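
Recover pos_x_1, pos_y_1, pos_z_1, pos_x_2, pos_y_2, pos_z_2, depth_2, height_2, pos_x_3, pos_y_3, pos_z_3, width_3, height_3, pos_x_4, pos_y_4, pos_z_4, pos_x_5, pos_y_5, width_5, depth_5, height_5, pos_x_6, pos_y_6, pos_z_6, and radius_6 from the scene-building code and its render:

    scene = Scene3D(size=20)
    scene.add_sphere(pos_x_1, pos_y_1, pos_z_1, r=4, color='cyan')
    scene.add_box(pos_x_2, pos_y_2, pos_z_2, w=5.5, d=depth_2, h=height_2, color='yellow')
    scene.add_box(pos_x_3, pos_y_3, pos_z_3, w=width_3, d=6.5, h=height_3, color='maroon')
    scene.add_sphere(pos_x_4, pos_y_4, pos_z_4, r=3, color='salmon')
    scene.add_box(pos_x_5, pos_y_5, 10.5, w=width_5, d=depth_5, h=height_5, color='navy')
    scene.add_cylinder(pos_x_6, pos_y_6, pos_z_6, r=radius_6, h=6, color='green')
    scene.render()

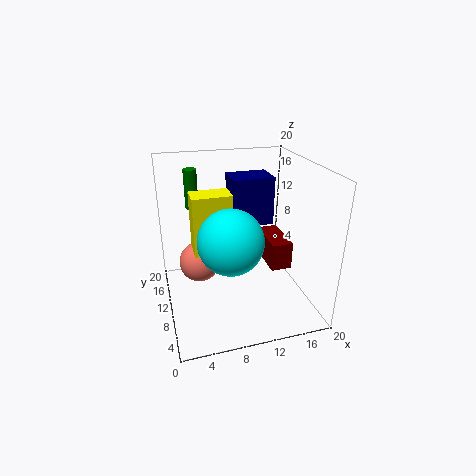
pos_x_1 = 7.5; pos_y_1 = 4.5; pos_z_1 = 12.5; pos_x_2 = 4; pos_y_2 = 10.5; pos_z_2 = 7.5; depth_2 = 3.5; height_2 = 8.5; pos_x_3 = 14.5; pos_y_3 = 8; pos_z_3 = 5; width_3 = 3; height_3 = 4; pos_x_4 = 5; pos_y_4 = 13.5; pos_z_4 = 5; pos_x_5 = 10; pos_y_5 = 12; width_5 = 6; depth_5 = 4.5; height_5 = 7; pos_x_6 = 5; pos_y_6 = 18; pos_z_6 = 12; radius_6 = 1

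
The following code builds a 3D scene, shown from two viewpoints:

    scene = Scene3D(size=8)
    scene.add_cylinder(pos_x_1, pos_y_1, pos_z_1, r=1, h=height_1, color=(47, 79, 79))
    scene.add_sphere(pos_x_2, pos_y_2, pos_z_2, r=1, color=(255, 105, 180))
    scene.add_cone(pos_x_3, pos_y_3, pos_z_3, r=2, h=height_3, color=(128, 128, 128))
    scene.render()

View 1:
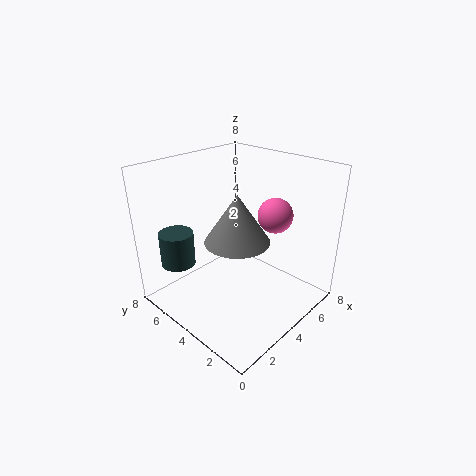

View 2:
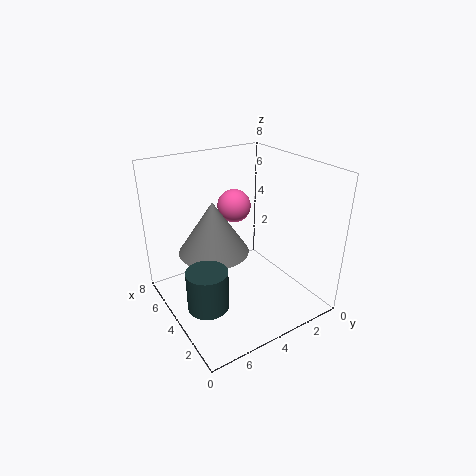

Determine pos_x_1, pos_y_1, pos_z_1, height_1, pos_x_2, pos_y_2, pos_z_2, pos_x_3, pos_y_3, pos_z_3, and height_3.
pos_x_1 = 2, pos_y_1 = 7, pos_z_1 = 2, height_1 = 2, pos_x_2 = 6, pos_y_2 = 3, pos_z_2 = 5, pos_x_3 = 5, pos_y_3 = 5, pos_z_3 = 3, height_3 = 3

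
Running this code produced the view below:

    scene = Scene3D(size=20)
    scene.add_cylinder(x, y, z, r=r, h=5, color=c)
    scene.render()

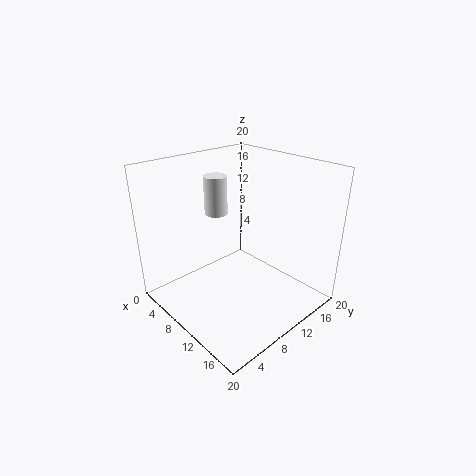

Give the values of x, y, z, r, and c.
x = 8.5
y = 7.5
z = 14
r = 1.5
c = 'white'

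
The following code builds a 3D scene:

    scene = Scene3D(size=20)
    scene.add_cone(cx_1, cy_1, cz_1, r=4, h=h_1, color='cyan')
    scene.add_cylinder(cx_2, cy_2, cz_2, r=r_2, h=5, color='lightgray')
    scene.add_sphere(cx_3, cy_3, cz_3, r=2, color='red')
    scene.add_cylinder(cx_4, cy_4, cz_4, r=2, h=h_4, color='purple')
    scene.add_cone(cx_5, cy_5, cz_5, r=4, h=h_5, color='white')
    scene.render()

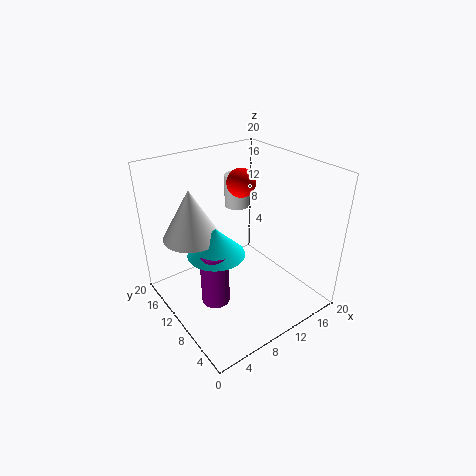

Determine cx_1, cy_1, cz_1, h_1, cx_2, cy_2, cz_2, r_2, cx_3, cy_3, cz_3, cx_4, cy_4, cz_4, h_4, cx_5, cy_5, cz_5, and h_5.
cx_1 = 7
cy_1 = 11
cz_1 = 8
h_1 = 4
cx_2 = 15
cy_2 = 17
cz_2 = 11
r_2 = 2
cx_3 = 12
cy_3 = 12
cz_3 = 17
cx_4 = 6
cy_4 = 10
cz_4 = 1
h_4 = 8
cx_5 = 5
cy_5 = 14
cz_5 = 10
h_5 = 7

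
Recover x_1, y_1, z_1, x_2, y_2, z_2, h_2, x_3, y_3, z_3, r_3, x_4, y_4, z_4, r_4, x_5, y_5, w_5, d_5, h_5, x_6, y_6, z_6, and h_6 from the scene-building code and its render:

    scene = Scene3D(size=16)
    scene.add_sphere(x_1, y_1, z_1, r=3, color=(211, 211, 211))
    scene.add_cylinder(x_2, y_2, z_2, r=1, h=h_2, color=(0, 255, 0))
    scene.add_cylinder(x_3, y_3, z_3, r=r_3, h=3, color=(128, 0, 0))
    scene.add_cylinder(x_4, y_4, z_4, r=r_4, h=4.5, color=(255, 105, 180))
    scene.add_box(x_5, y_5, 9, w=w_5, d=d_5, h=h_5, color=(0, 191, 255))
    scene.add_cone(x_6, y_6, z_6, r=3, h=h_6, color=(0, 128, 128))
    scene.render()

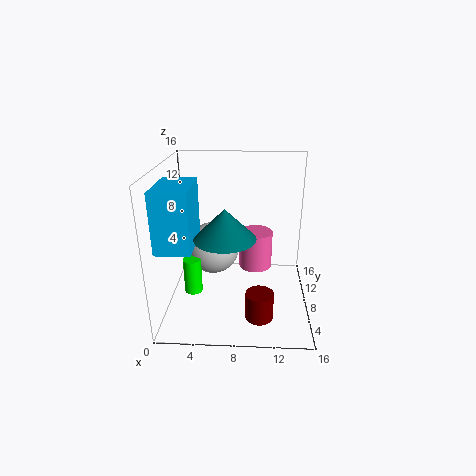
x_1 = 5; y_1 = 9.5; z_1 = 6; x_2 = 3; y_2 = 6.5; z_2 = 2; h_2 = 4; x_3 = 10.5; y_3 = 4; z_3 = 0.5; r_3 = 1.5; x_4 = 10; y_4 = 11; z_4 = 3; r_4 = 2; x_5 = 0.5; y_5 = 1.5; w_5 = 3.5; d_5 = 5.5; h_5 = 6; x_6 = 7; y_6 = 3.5; z_6 = 10; h_6 = 3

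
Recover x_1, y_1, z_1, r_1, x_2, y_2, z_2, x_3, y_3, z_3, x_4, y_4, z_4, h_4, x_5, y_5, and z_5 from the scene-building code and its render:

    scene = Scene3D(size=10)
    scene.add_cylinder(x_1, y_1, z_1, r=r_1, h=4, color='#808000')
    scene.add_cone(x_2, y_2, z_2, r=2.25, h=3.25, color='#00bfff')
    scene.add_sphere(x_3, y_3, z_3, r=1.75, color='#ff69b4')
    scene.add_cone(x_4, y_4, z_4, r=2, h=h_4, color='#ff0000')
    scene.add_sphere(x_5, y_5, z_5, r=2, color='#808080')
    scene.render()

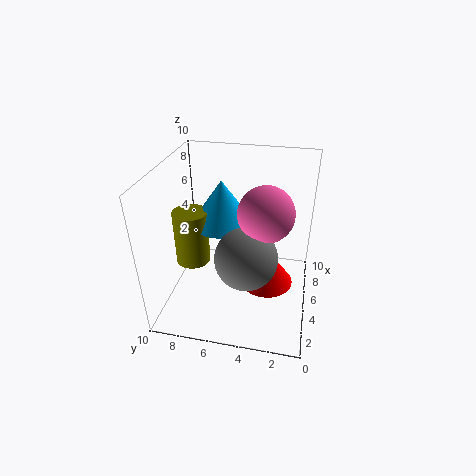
x_1 = 5.25
y_1 = 8.5
z_1 = 2.5
r_1 = 1.25
x_2 = 6.5
y_2 = 6.5
z_2 = 5.25
x_3 = 3.75
y_3 = 3
z_3 = 7.75
x_4 = 6
y_4 = 3
z_4 = 0.75
h_4 = 2.75
x_5 = 2.75
y_5 = 4
z_5 = 5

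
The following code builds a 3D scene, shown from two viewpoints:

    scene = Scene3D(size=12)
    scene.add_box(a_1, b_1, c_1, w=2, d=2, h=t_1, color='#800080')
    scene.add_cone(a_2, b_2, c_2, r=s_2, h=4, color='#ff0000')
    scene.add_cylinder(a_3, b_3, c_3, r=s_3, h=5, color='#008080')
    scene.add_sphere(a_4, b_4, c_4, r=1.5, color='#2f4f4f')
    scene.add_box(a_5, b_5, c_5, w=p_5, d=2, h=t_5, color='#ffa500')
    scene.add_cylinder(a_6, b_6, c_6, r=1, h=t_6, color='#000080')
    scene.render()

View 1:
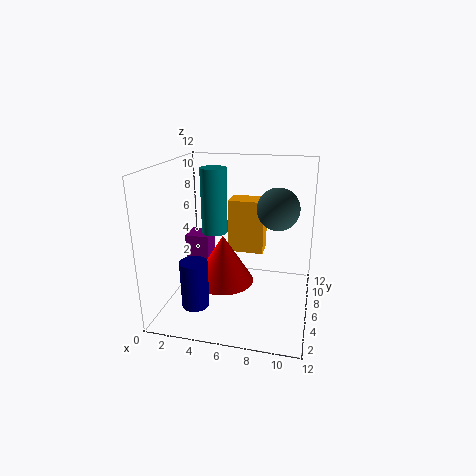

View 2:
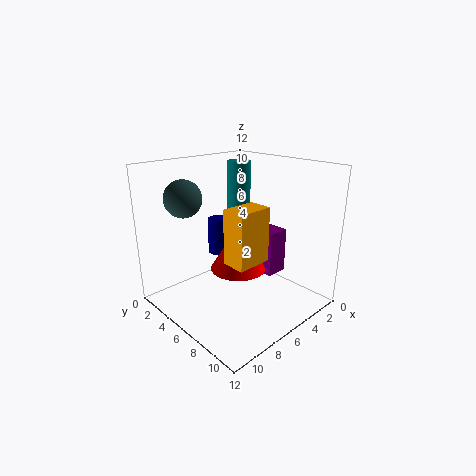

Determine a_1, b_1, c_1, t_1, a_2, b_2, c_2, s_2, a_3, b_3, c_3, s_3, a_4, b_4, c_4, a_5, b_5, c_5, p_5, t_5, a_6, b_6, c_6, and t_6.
a_1 = 1.5
b_1 = 5.5
c_1 = 2
t_1 = 4
a_2 = 5
b_2 = 5
c_2 = 2.5
s_2 = 2.5
a_3 = 4.5
b_3 = 4.5
c_3 = 7
s_3 = 1
a_4 = 9.5
b_4 = 3.5
c_4 = 9.5
a_5 = 5
b_5 = 6.5
c_5 = 4.5
p_5 = 3
t_5 = 4.5
a_6 = 4
b_6 = 1
c_6 = 2.5
t_6 = 3.5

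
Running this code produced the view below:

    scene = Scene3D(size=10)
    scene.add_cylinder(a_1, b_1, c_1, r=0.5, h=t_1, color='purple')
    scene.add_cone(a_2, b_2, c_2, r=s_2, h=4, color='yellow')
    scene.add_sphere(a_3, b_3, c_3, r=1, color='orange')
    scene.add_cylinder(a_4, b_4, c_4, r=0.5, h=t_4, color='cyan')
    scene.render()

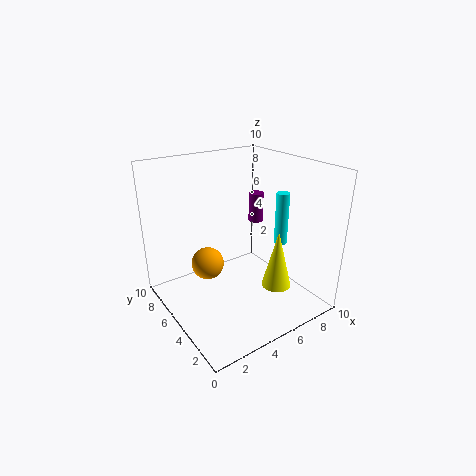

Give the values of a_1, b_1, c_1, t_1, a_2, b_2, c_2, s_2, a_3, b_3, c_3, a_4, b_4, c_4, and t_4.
a_1 = 6.5
b_1 = 5
c_1 = 6
t_1 = 2
a_2 = 6.5
b_2 = 2.5
c_2 = 2
s_2 = 1
a_3 = 2
b_3 = 4
c_3 = 4.5
a_4 = 9
b_4 = 5
c_4 = 3.5
t_4 = 4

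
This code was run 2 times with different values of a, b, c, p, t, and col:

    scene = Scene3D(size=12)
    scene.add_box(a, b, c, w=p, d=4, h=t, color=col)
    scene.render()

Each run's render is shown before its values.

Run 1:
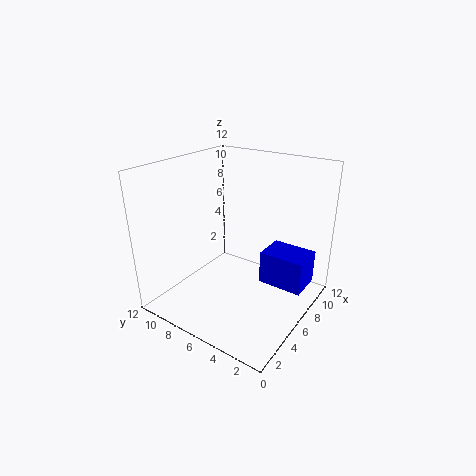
a = 8; b = 1; c = 1; p = 3; t = 3; col = 'blue'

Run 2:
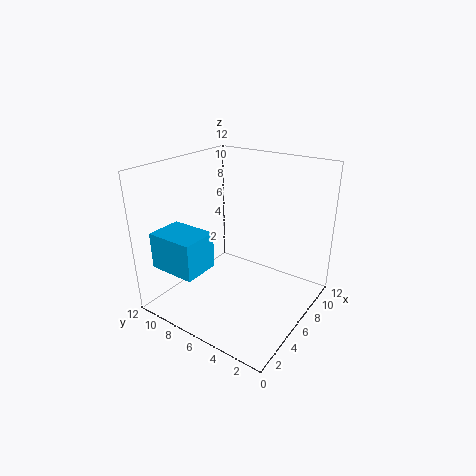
a = 1; b = 7; c = 4; p = 3; t = 3; col = 'deepskyblue'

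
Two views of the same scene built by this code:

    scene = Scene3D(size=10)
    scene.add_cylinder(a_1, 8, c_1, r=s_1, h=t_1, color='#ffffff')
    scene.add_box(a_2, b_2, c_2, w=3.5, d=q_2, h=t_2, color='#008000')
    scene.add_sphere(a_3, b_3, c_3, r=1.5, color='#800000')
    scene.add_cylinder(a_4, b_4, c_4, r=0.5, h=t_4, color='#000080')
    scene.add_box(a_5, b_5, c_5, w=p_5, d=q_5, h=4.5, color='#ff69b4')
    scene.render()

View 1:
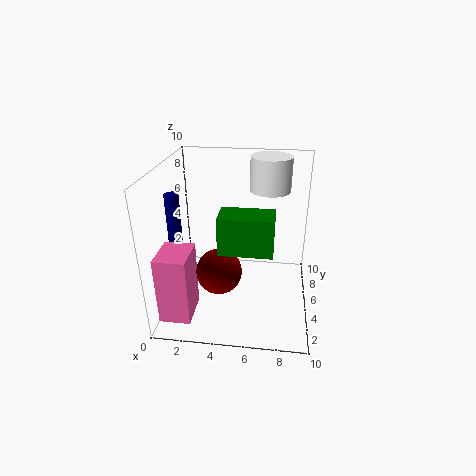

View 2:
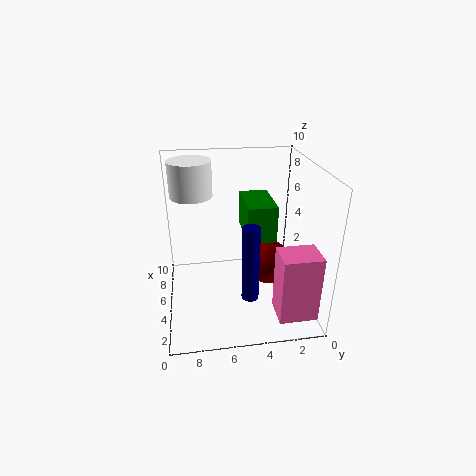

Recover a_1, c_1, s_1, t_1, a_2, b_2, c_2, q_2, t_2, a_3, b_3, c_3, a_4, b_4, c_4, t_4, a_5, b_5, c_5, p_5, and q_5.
a_1 = 7
c_1 = 7.5
s_1 = 1.5
t_1 = 2.5
a_2 = 4
b_2 = 2.5
c_2 = 5
q_2 = 2
t_2 = 2.5
a_3 = 4
b_3 = 3
c_3 = 3.5
a_4 = 0.5
b_4 = 5
c_4 = 3.5
t_4 = 4.5
a_5 = 0.5
b_5 = 0.5
c_5 = 1
p_5 = 2
q_5 = 2.5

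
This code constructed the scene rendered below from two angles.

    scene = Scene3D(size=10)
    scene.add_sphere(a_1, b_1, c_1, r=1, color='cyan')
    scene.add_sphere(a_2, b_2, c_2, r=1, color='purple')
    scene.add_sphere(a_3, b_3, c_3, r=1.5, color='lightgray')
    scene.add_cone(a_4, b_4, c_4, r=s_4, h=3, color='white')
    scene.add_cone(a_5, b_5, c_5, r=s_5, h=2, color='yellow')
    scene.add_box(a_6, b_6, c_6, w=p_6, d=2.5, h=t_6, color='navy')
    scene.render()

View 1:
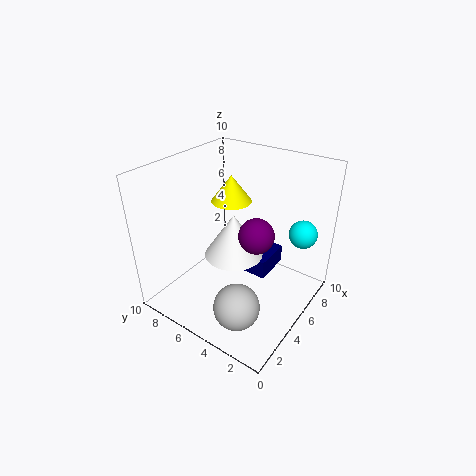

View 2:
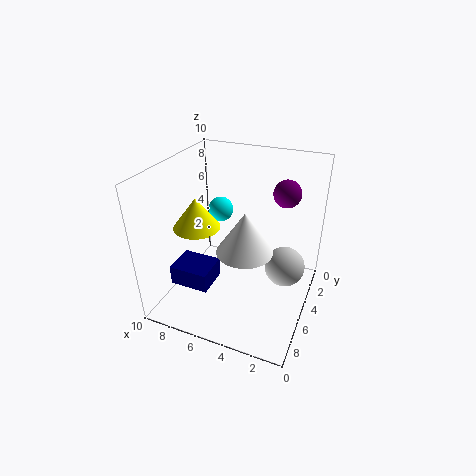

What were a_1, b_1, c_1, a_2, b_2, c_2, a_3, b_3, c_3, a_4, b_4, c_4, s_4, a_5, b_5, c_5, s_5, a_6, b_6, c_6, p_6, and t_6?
a_1 = 8, b_1 = 1.5, c_1 = 5, a_2 = 2.5, b_2 = 2, c_2 = 7.5, a_3 = 2, b_3 = 3, c_3 = 2, a_4 = 4.5, b_4 = 5, c_4 = 4, s_4 = 2, a_5 = 7, b_5 = 7, c_5 = 6.5, s_5 = 1.5, a_6 = 7, b_6 = 4, c_6 = 0.5, p_6 = 3, t_6 = 1.5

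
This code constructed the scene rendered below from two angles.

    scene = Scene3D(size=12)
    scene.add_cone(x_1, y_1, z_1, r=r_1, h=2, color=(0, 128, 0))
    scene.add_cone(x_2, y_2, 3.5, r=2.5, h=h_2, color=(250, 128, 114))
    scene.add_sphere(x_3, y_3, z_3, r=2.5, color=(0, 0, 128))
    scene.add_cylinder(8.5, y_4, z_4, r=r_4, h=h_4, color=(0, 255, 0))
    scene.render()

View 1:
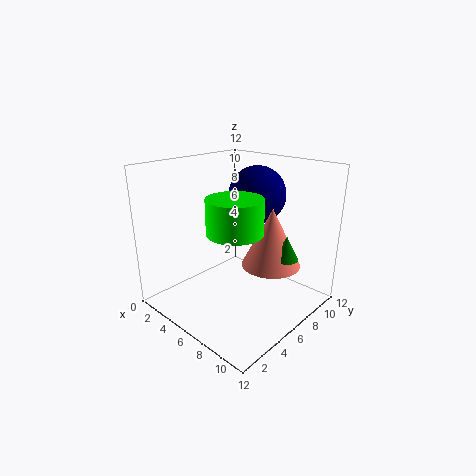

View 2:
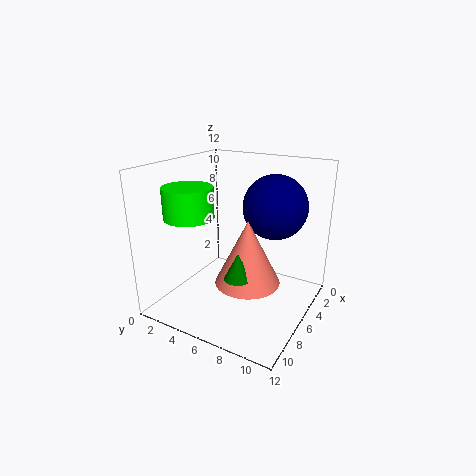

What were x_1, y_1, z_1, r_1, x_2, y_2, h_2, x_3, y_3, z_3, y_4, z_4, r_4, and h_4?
x_1 = 9.5; y_1 = 8; z_1 = 4.5; r_1 = 1; x_2 = 8; y_2 = 8; h_2 = 5; x_3 = 5.5; y_3 = 9; z_3 = 9; y_4 = 3; z_4 = 8; r_4 = 2; h_4 = 2.5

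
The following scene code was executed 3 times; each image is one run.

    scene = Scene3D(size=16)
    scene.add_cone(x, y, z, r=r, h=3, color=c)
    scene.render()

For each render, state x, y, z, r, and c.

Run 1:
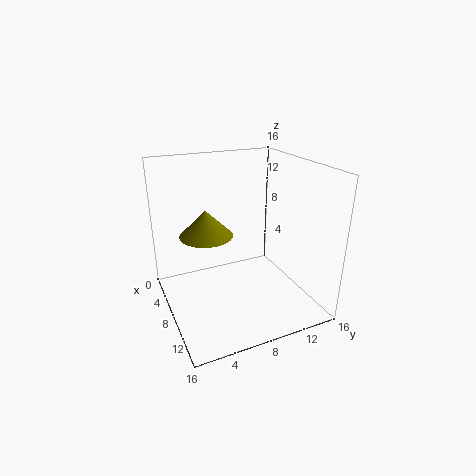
x = 6, y = 5, z = 8, r = 3, c = 'olive'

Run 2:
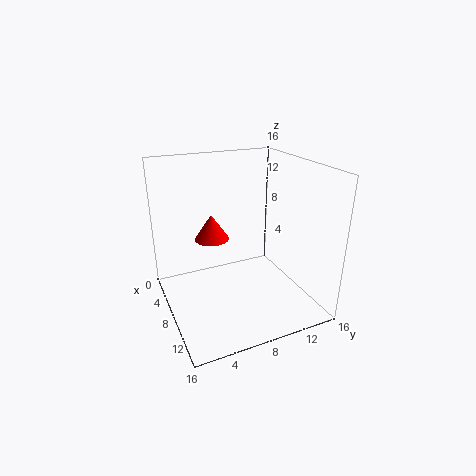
x = 5, y = 6, z = 7, r = 2, c = 'red'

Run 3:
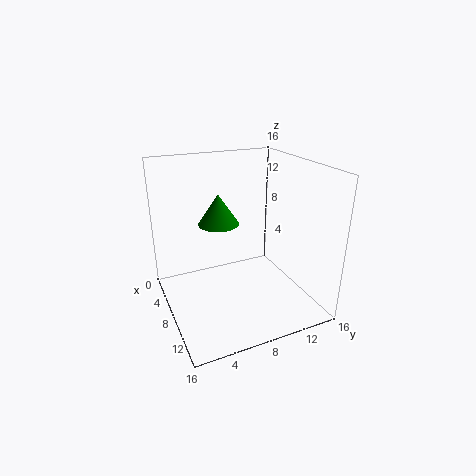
x = 10, y = 5, z = 11, r = 2, c = 'green'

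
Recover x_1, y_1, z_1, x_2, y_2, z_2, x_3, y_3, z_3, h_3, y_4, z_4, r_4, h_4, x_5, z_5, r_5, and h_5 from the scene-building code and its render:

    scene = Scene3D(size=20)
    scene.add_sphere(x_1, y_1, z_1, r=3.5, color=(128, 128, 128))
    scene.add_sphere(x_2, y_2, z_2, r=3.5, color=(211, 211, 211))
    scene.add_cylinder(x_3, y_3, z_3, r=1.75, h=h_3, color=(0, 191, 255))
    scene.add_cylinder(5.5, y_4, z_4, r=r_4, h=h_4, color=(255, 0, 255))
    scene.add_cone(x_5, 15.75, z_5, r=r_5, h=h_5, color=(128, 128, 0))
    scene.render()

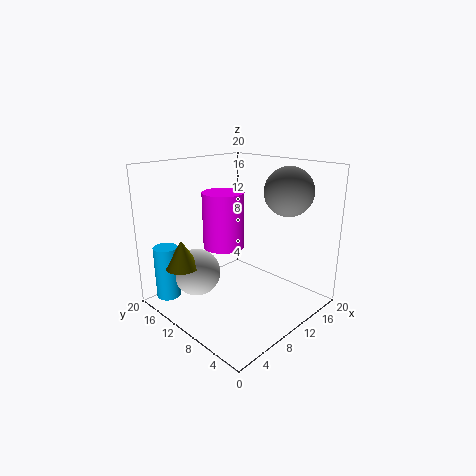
x_1 = 16.5, y_1 = 6.5, z_1 = 16, x_2 = 7, y_2 = 15.75, z_2 = 3.75, x_3 = 3.25, y_3 = 18, z_3 = 0.5, h_3 = 7.75, y_4 = 8, z_4 = 10.75, r_4 = 2.5, h_4 = 6.75, x_5 = 4.5, z_5 = 5.5, r_5 = 2.5, h_5 = 4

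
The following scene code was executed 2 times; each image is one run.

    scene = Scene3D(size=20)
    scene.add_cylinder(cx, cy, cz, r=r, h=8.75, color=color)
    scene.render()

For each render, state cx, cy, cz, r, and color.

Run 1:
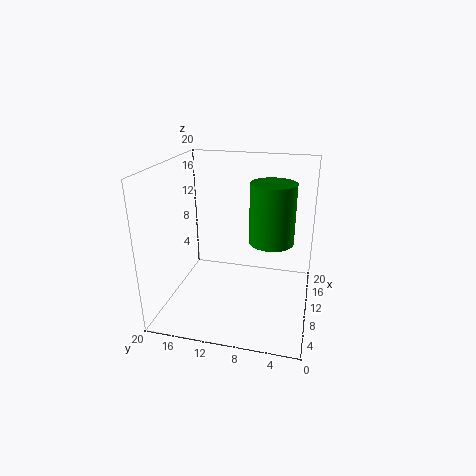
cx = 13, cy = 5.75, cz = 8.5, r = 3.25, color = 'green'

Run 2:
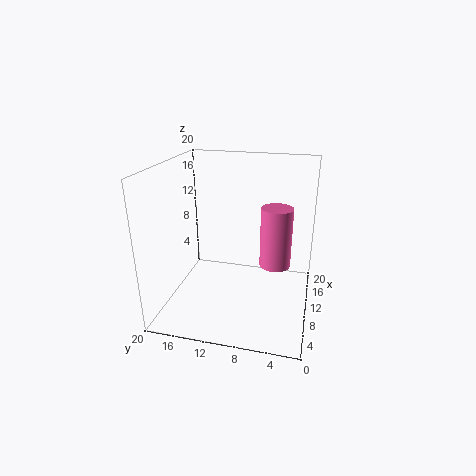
cx = 12.25, cy = 5, cz = 5.25, r = 2.25, color = 'hotpink'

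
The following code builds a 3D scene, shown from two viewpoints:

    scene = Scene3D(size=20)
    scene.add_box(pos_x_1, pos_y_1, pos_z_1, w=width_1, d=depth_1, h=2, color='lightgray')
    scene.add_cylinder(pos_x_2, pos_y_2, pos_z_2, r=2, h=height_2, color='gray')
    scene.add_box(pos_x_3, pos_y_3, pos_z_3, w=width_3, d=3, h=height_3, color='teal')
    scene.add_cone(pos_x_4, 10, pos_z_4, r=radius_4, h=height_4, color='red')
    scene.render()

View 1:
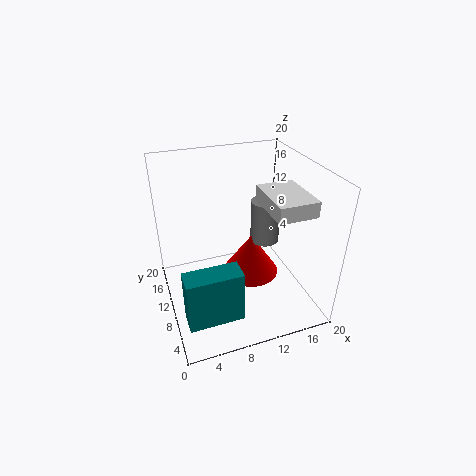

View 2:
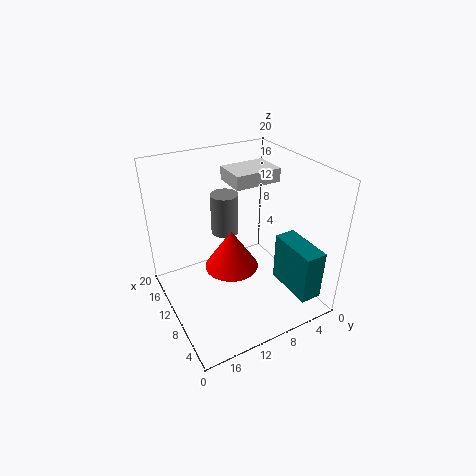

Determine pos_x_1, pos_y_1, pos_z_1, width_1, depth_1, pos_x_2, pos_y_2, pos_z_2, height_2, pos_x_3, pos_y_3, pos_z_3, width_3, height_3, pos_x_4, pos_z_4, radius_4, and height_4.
pos_x_1 = 12; pos_y_1 = 2; pos_z_1 = 16; width_1 = 5; depth_1 = 7; pos_x_2 = 14; pos_y_2 = 10; pos_z_2 = 9; height_2 = 6; pos_x_3 = 1; pos_y_3 = 2; pos_z_3 = 3; width_3 = 7; height_3 = 7; pos_x_4 = 12; pos_z_4 = 4; radius_4 = 4; height_4 = 6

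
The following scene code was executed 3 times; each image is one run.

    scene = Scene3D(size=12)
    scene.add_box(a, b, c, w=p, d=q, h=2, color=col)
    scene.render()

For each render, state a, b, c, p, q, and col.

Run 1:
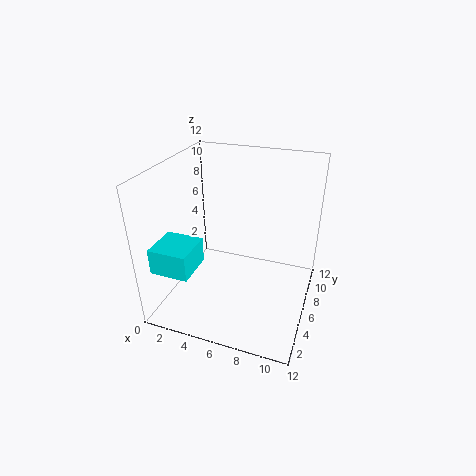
a = 1
b = 0.5
c = 5
p = 3
q = 3
col = 'cyan'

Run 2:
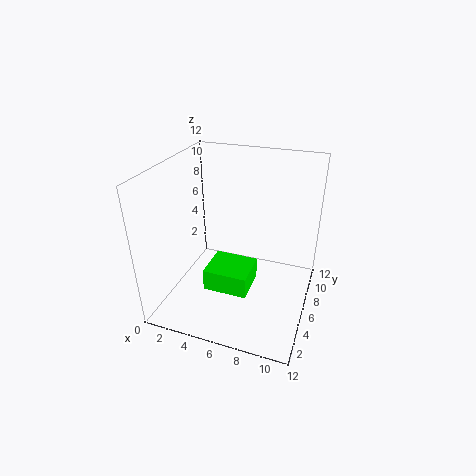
a = 3
b = 5
c = 0.5
p = 4
q = 3.5
col = 'lime'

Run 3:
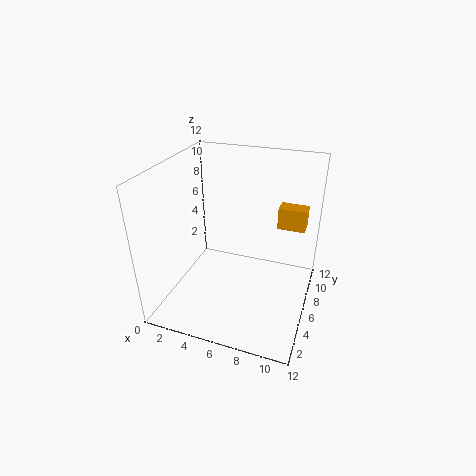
a = 8.5
b = 9.5
c = 5.5
p = 2.5
q = 1.5
col = 'orange'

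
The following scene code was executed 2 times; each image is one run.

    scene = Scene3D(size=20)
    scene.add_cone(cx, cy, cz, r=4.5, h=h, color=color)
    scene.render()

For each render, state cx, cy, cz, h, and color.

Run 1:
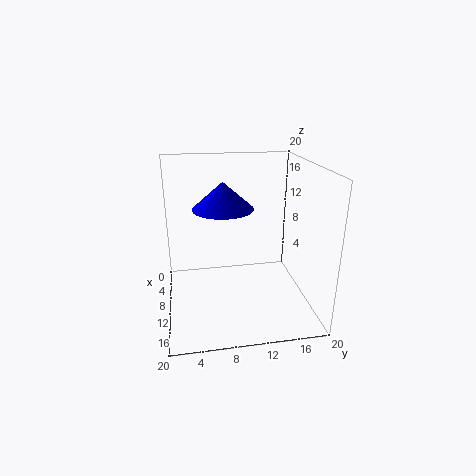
cx = 6, cy = 8.5, cz = 13, h = 4, color = 'blue'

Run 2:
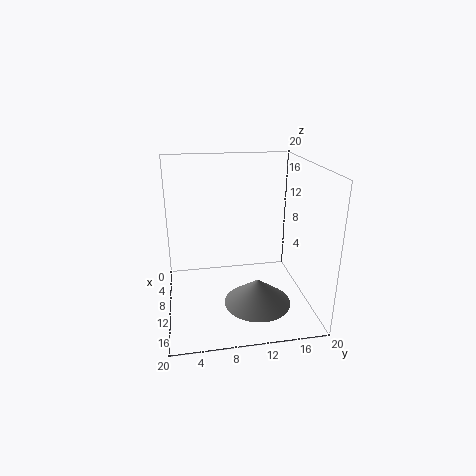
cx = 14, cy = 12, cz = 2, h = 3.5, color = 'gray'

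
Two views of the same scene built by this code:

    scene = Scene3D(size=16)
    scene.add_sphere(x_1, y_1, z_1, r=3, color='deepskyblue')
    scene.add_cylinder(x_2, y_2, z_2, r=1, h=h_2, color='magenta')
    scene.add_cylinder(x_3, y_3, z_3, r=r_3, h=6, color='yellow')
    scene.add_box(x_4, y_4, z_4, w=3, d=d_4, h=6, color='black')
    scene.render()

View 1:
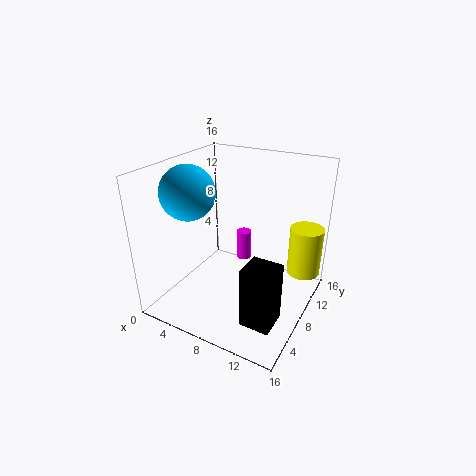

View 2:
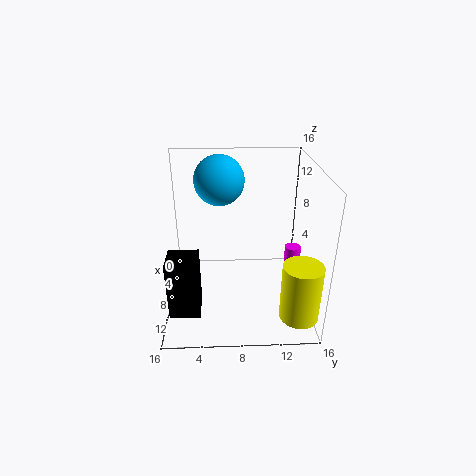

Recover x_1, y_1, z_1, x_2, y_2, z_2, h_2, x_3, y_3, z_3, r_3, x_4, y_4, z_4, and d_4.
x_1 = 3; y_1 = 6; z_1 = 13; x_2 = 5; y_2 = 15; z_2 = 1; h_2 = 4; x_3 = 14; y_3 = 14; z_3 = 2; r_3 = 2; x_4 = 12; y_4 = 1; z_4 = 3; d_4 = 3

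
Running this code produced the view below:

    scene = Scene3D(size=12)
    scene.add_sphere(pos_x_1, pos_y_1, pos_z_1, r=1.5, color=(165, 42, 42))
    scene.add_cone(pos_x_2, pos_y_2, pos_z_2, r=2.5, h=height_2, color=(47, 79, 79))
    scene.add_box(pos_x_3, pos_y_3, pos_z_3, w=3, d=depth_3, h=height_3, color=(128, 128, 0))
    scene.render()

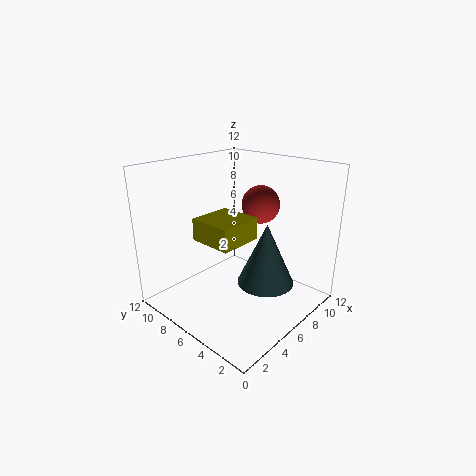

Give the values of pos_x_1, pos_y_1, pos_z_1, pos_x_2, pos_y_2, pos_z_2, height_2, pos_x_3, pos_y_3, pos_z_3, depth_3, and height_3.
pos_x_1 = 7
pos_y_1 = 4.5
pos_z_1 = 9
pos_x_2 = 8
pos_y_2 = 4.5
pos_z_2 = 1.5
height_2 = 5.5
pos_x_3 = 0.5
pos_y_3 = 2
pos_z_3 = 8
depth_3 = 3
height_3 = 1.5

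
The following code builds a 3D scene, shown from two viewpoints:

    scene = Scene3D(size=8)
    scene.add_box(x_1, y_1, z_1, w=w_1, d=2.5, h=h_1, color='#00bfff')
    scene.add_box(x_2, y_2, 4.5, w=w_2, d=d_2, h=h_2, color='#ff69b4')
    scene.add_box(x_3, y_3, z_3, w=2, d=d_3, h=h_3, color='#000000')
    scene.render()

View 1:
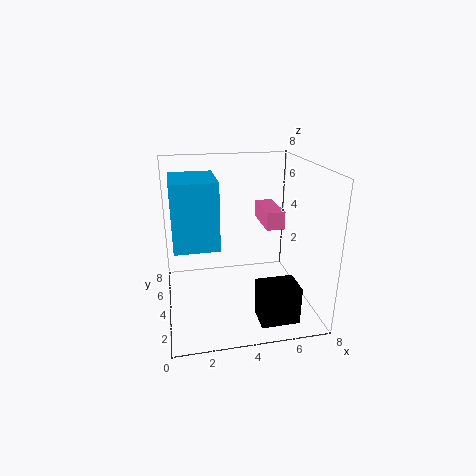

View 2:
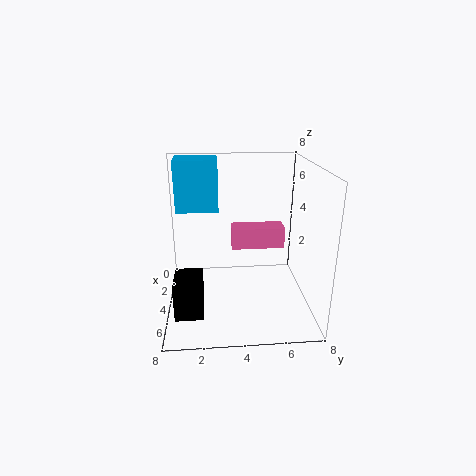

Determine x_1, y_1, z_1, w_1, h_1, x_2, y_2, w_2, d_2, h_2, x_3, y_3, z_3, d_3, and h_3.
x_1 = 0.5; y_1 = 0.5; z_1 = 5; w_1 = 2; h_1 = 3; x_2 = 5.5; y_2 = 3.5; w_2 = 1; d_2 = 2.5; h_2 = 1; x_3 = 4.5; y_3 = 0.5; z_3 = 0.5; d_3 = 1.5; h_3 = 2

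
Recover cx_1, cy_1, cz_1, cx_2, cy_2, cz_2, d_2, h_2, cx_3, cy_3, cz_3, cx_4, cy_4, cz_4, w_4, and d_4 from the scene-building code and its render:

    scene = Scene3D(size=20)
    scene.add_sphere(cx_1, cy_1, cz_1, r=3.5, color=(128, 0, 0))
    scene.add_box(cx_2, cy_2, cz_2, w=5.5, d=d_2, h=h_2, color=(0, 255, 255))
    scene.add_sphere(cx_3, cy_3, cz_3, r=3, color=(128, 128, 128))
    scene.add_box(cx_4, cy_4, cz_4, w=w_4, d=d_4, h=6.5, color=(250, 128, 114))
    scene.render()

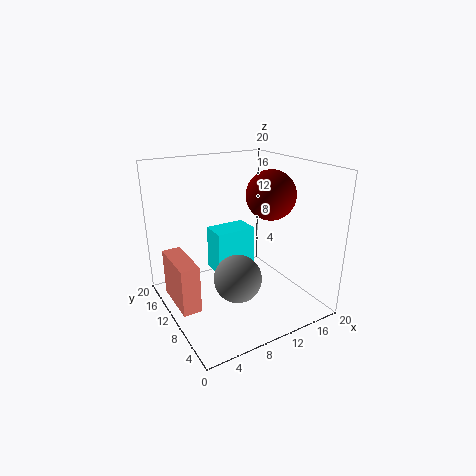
cx_1 = 15
cy_1 = 9.5
cz_1 = 15.5
cx_2 = 6.5
cy_2 = 9
cz_2 = 5.5
d_2 = 3.5
h_2 = 6
cx_3 = 7
cy_3 = 5
cz_3 = 7
cx_4 = 0.5
cy_4 = 7.5
cz_4 = 2
w_4 = 2.5
d_4 = 7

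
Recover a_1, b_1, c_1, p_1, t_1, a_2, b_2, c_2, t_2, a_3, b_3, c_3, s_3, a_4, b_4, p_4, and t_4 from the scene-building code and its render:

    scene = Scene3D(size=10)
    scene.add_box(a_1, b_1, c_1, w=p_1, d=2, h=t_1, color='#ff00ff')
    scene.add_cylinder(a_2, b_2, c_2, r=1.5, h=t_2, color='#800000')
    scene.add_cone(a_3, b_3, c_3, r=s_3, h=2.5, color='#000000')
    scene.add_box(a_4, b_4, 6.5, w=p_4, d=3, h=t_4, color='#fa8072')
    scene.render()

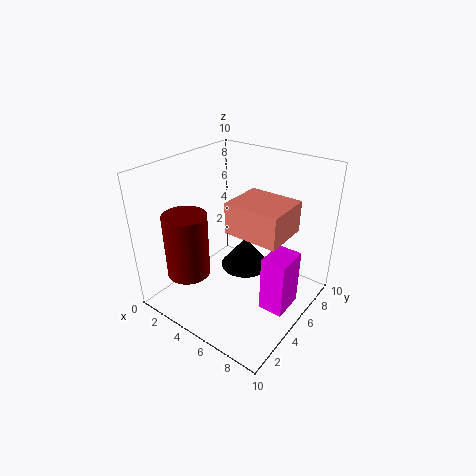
a_1 = 8.5, b_1 = 2.5, c_1 = 2.5, p_1 = 1.5, t_1 = 3.5, a_2 = 2.5, b_2 = 2.5, c_2 = 2.5, t_2 = 4.5, a_3 = 3.5, b_3 = 8, c_3 = 0.5, s_3 = 2, a_4 = 5.5, b_4 = 3, p_4 = 3.5, t_4 = 2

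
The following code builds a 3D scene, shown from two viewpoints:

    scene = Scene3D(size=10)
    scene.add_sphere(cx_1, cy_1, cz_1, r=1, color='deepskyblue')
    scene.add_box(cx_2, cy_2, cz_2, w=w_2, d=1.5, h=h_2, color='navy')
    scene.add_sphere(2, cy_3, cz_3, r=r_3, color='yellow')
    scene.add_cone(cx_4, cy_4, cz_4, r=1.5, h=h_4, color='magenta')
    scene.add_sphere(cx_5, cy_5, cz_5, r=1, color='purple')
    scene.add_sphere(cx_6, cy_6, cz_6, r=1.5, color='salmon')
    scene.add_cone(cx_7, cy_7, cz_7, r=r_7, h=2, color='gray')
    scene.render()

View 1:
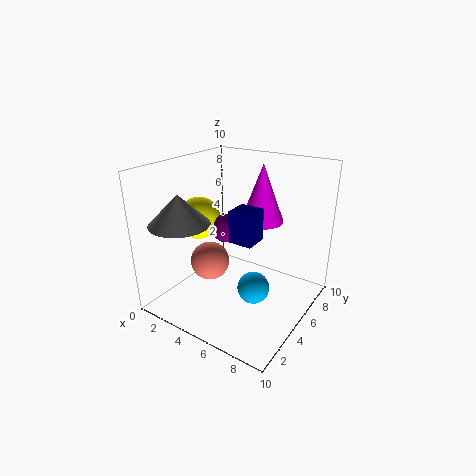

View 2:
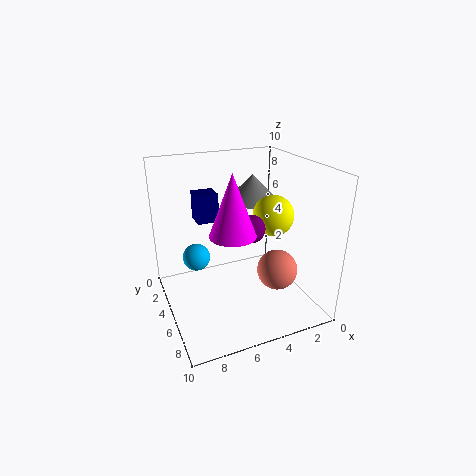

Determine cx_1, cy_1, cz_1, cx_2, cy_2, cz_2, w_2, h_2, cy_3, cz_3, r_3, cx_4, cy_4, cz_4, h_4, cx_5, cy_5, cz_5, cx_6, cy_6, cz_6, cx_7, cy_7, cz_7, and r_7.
cx_1 = 7.5, cy_1 = 3, cz_1 = 3, cx_2 = 6, cy_2 = 2.5, cz_2 = 6, w_2 = 1.5, h_2 = 2, cy_3 = 4.5, cz_3 = 6, r_3 = 1.5, cx_4 = 6, cy_4 = 6.5, cz_4 = 6, h_4 = 4, cx_5 = 4, cy_5 = 5, cz_5 = 5.5, cx_6 = 2, cy_6 = 5.5, cz_6 = 2, cx_7 = 2.5, cy_7 = 2, cz_7 = 6.5, r_7 = 2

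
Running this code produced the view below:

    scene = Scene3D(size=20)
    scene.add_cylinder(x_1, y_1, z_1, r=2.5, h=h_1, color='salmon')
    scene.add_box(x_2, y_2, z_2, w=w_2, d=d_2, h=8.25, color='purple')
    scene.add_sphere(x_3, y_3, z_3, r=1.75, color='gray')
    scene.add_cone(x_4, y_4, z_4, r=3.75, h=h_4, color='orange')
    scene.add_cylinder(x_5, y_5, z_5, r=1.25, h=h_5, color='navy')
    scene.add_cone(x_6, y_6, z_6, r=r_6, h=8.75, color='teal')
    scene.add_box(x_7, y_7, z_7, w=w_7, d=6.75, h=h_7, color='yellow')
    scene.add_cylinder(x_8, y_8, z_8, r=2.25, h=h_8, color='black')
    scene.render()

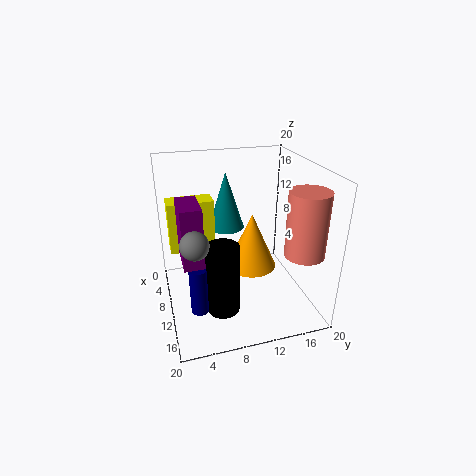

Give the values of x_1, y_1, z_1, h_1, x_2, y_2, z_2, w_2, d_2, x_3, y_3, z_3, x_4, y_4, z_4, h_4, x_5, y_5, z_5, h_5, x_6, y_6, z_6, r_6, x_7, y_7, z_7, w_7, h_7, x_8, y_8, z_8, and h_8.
x_1 = 17
y_1 = 16.5
z_1 = 10.25
h_1 = 8.25
x_2 = 7.75
y_2 = 2
z_2 = 7.75
w_2 = 5.25
d_2 = 2.75
x_3 = 15
y_3 = 3.25
z_3 = 12.5
x_4 = 7.25
y_4 = 13
z_4 = 3.5
h_4 = 8.5
x_5 = 12.75
y_5 = 3.75
z_5 = 1
h_5 = 6.75
x_6 = 3.5
y_6 = 10
z_6 = 8.75
r_6 = 2.75
x_7 = 2.25
y_7 = 1
z_7 = 6.25
w_7 = 3.25
h_7 = 7.75
x_8 = 13
y_8 = 7
z_8 = 0.75
h_8 = 10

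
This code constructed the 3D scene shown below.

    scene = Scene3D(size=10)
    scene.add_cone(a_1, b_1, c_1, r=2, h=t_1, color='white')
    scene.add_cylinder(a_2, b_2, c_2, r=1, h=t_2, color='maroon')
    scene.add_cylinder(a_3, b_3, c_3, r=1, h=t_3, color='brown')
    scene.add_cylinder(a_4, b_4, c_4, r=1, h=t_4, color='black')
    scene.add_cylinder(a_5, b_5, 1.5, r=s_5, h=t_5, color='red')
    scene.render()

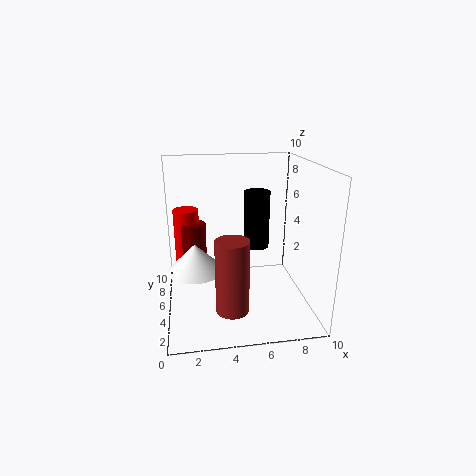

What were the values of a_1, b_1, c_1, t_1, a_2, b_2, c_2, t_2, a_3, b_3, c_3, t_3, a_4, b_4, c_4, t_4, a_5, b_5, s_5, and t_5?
a_1 = 2; b_1 = 5.5; c_1 = 2.5; t_1 = 2; a_2 = 2; b_2 = 8.5; c_2 = 2; t_2 = 3; a_3 = 4; b_3 = 1; c_3 = 2; t_3 = 4.5; a_4 = 7; b_4 = 8; c_4 = 3; t_4 = 4.5; a_5 = 1.5; b_5 = 9; s_5 = 1; t_5 = 4.5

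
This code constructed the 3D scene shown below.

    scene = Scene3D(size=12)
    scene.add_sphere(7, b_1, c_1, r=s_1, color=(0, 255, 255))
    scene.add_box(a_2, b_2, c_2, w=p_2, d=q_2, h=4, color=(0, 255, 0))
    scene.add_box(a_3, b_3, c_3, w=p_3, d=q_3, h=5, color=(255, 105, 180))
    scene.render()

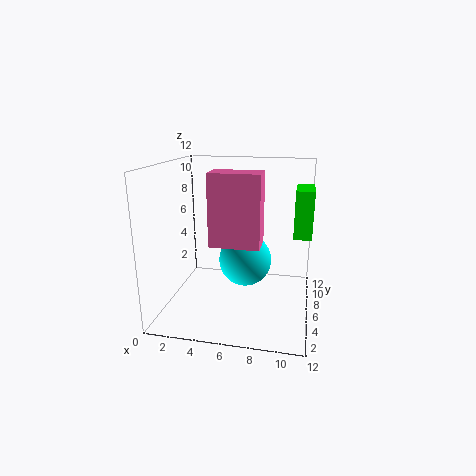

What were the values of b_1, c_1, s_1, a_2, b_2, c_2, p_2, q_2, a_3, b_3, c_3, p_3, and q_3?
b_1 = 4; c_1 = 5; s_1 = 2; a_2 = 10.5; b_2 = 6.5; c_2 = 6; p_2 = 1.5; q_2 = 3.5; a_3 = 5; b_3 = 1; c_3 = 7; p_3 = 3.5; q_3 = 2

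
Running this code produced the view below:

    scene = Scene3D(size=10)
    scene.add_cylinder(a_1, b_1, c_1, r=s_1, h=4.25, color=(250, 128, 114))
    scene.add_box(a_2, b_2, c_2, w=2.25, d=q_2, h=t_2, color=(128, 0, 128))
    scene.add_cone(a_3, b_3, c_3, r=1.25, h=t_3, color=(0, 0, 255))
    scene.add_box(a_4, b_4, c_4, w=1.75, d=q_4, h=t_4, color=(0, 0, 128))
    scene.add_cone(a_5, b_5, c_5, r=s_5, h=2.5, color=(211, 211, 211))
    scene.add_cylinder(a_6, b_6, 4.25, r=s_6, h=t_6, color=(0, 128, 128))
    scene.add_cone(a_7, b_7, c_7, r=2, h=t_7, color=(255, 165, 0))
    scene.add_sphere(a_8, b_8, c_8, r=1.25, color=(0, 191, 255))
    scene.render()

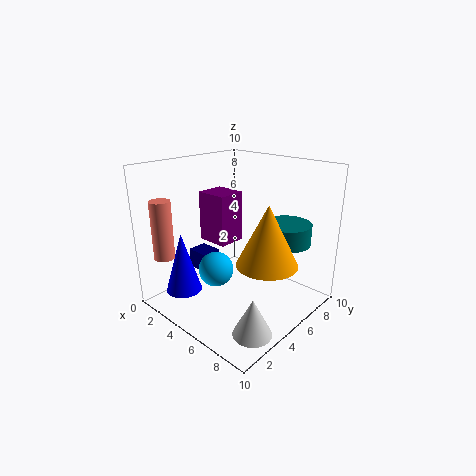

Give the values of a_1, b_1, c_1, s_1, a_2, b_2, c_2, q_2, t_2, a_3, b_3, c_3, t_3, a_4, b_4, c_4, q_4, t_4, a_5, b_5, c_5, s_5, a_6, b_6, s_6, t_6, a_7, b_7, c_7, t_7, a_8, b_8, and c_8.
a_1 = 0.75; b_1 = 1.75; c_1 = 3.25; s_1 = 0.75; a_2 = 2.25; b_2 = 4; c_2 = 4.5; q_2 = 2; t_2 = 3.5; a_3 = 2.5; b_3 = 2; c_3 = 1.25; t_3 = 4.25; a_4 = 0.5; b_4 = 4.25; c_4 = 1.5; q_4 = 1.5; t_4 = 1.5; a_5 = 8.5; b_5 = 2.5; c_5 = 0.25; s_5 = 1.25; a_6 = 7; b_6 = 8; s_6 = 1.75; t_6 = 1.5; a_7 = 7.75; b_7 = 4.75; c_7 = 4; t_7 = 4; a_8 = 3.75; b_8 = 4; c_8 = 2.5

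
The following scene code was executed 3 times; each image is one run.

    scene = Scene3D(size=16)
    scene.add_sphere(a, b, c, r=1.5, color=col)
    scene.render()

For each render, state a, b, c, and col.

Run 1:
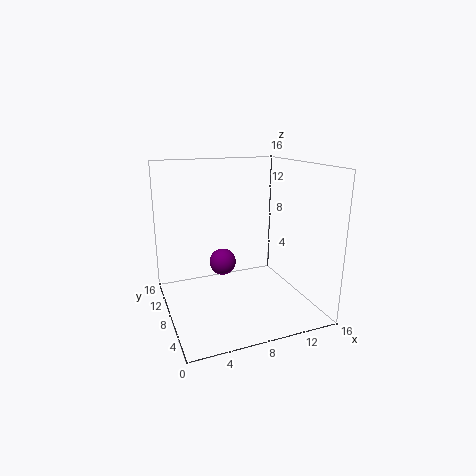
a = 6.5; b = 9; c = 5; col = 'purple'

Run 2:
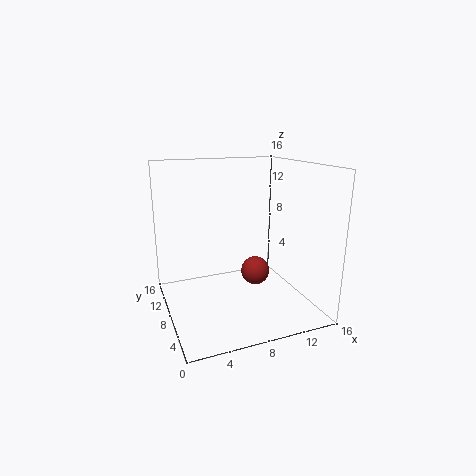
a = 9; b = 5.5; c = 5; col = 'brown'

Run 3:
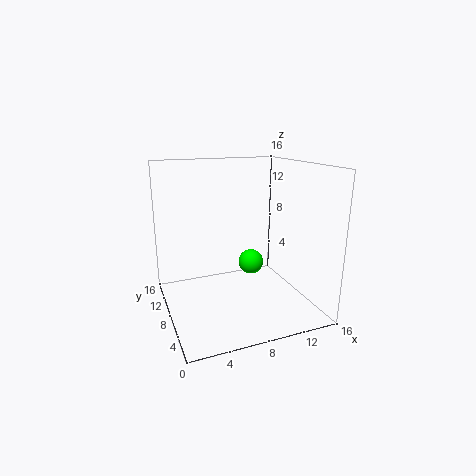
a = 10.5; b = 10; c = 4; col = 'lime'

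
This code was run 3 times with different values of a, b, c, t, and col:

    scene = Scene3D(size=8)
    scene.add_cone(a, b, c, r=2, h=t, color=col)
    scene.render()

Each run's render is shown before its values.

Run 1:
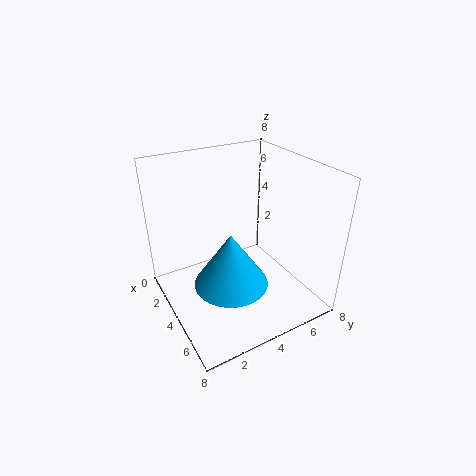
a = 5; b = 3; c = 2; t = 3; col = 'deepskyblue'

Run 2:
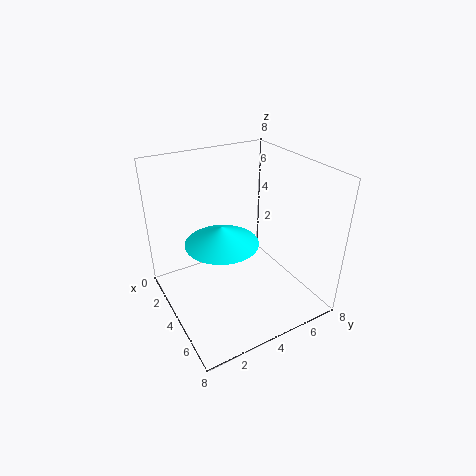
a = 4; b = 3; c = 4; t = 1; col = 'cyan'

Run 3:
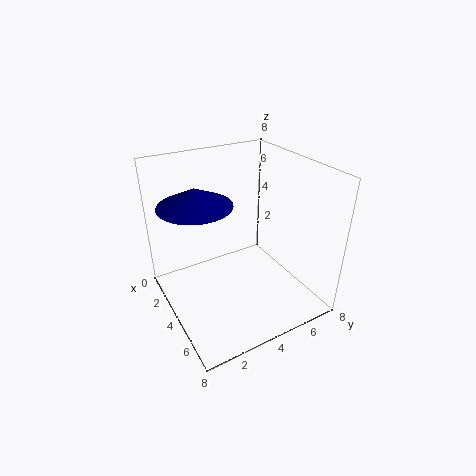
a = 3; b = 2; c = 6; t = 1; col = 'navy'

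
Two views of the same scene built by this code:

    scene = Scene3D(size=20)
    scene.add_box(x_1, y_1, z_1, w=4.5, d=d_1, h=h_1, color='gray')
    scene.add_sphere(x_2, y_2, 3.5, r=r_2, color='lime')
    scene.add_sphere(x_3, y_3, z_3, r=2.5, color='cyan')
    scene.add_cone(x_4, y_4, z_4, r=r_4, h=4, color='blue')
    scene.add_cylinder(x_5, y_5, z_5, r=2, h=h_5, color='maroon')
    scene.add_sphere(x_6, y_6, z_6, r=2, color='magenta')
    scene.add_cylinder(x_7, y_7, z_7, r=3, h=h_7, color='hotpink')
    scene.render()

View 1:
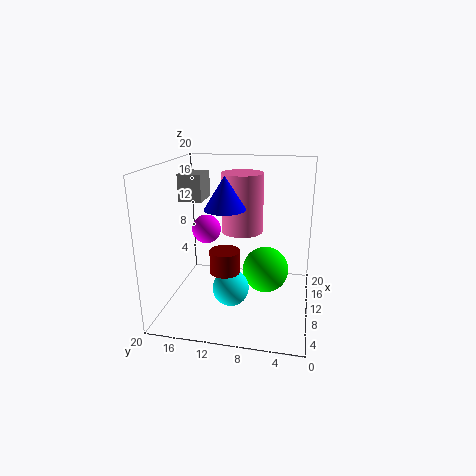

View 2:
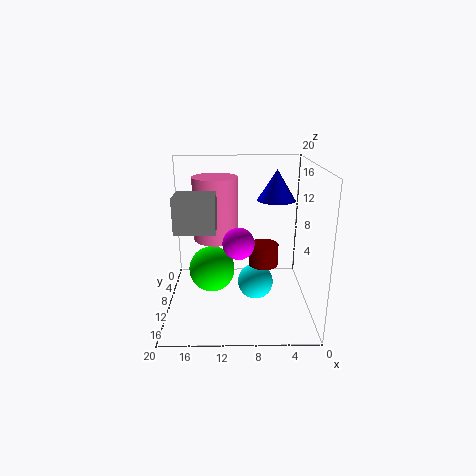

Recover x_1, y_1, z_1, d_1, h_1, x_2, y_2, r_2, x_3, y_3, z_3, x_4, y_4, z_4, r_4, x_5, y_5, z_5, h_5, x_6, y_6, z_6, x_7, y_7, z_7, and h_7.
x_1 = 12.5, y_1 = 16, z_1 = 14, d_1 = 3.5, h_1 = 4, x_2 = 14, y_2 = 6.5, r_2 = 3.5, x_3 = 7.5, y_3 = 10.5, z_3 = 3.5, x_4 = 5, y_4 = 10.5, z_4 = 15.5, r_4 = 2.5, x_5 = 6.5, y_5 = 11, z_5 = 6.5, h_5 = 3, x_6 = 10, y_6 = 14.5, z_6 = 11, x_7 = 13, y_7 = 10, z_7 = 10, h_7 = 8.5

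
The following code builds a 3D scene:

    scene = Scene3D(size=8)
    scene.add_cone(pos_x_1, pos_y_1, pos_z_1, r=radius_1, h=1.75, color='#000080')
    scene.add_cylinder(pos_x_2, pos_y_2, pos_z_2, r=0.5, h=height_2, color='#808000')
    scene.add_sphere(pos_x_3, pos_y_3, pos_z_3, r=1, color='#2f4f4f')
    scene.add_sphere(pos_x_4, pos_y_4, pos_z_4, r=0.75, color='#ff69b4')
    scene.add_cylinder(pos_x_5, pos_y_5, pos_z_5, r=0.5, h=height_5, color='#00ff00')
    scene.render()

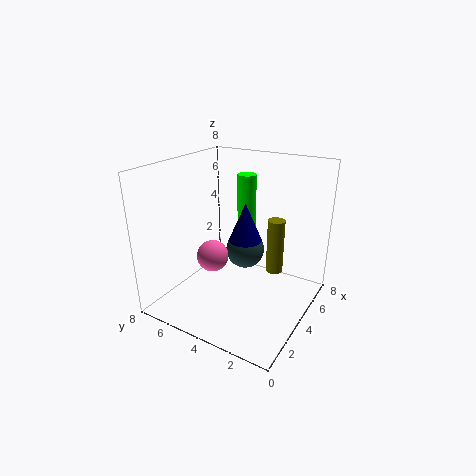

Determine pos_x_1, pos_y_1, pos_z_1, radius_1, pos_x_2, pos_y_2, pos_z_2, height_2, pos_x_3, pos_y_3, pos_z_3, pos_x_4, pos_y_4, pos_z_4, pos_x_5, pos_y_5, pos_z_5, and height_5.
pos_x_1 = 1.75; pos_y_1 = 2.25; pos_z_1 = 5.25; radius_1 = 0.75; pos_x_2 = 5.75; pos_y_2 = 2.5; pos_z_2 = 1.5; height_2 = 3.25; pos_x_3 = 3.5; pos_y_3 = 3.25; pos_z_3 = 3.75; pos_x_4 = 1.25; pos_y_4 = 3.75; pos_z_4 = 4.25; pos_x_5 = 4.5; pos_y_5 = 3.75; pos_z_5 = 3.75; height_5 = 3.75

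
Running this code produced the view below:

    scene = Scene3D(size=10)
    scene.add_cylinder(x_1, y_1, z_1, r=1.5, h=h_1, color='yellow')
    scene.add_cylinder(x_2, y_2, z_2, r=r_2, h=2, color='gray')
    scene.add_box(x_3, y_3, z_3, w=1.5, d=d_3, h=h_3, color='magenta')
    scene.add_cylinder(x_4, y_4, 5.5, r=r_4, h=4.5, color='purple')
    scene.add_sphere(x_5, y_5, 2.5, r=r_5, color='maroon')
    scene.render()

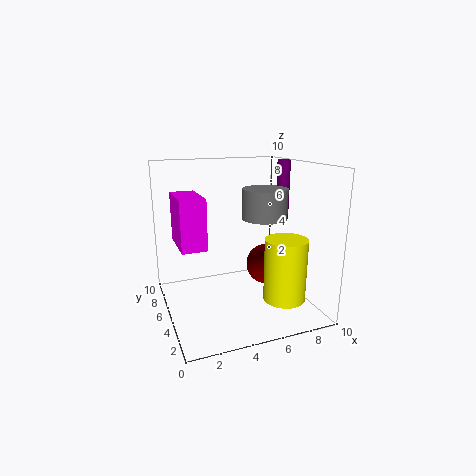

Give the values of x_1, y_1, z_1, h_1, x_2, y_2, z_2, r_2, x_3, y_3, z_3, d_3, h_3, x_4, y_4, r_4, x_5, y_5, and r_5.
x_1 = 8, y_1 = 3.5, z_1 = 0.5, h_1 = 4.5, x_2 = 6.5, y_2 = 4, z_2 = 6.5, r_2 = 1.5, x_3 = 0.5, y_3 = 2, z_3 = 5.5, d_3 = 3, h_3 = 3, x_4 = 9.5, y_4 = 7, r_4 = 0.5, x_5 = 7.5, y_5 = 5.5, r_5 = 1.5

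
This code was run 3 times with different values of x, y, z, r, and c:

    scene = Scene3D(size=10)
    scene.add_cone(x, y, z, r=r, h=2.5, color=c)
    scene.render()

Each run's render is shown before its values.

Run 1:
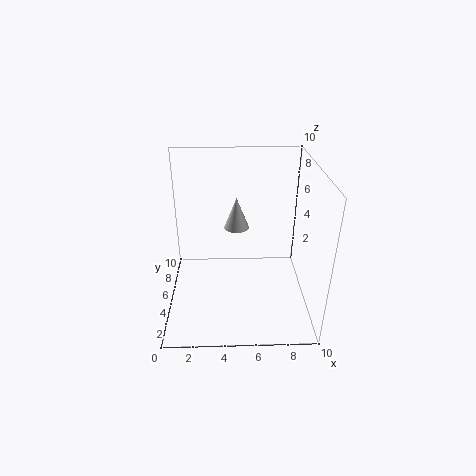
x = 5
y = 8.5
z = 4
r = 1
c = 'lightgray'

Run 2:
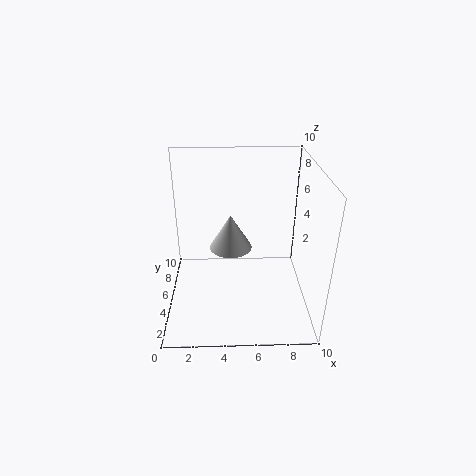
x = 4.5
y = 5.5
z = 4
r = 1.5
c = 'lightgray'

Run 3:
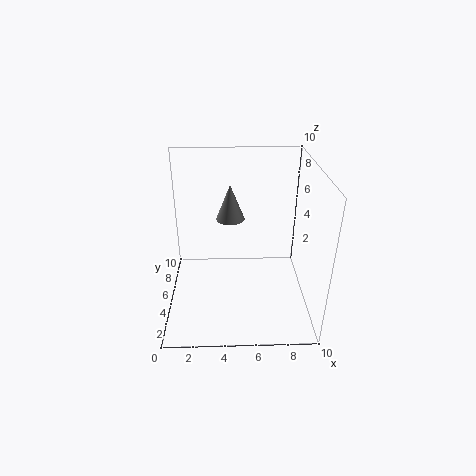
x = 4.5
y = 6
z = 6
r = 1
c = 'gray'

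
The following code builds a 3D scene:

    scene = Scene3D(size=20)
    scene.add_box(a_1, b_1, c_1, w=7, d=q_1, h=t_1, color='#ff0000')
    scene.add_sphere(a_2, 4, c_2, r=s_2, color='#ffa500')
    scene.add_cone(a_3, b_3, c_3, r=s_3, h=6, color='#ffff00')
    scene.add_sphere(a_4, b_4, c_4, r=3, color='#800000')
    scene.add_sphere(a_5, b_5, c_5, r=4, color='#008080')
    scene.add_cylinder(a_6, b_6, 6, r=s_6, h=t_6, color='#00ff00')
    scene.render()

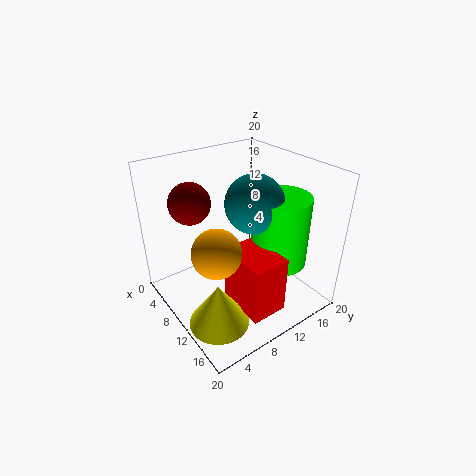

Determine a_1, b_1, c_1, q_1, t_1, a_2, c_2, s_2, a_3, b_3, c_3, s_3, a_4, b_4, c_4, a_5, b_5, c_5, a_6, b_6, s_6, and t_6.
a_1 = 11, b_1 = 7, c_1 = 2, q_1 = 5, t_1 = 8, a_2 = 14, c_2 = 12, s_2 = 3, a_3 = 14, b_3 = 4, c_3 = 1, s_3 = 4, a_4 = 4, b_4 = 6, c_4 = 14, a_5 = 11, b_5 = 12, c_5 = 15, a_6 = 13, b_6 = 15, s_6 = 4, t_6 = 10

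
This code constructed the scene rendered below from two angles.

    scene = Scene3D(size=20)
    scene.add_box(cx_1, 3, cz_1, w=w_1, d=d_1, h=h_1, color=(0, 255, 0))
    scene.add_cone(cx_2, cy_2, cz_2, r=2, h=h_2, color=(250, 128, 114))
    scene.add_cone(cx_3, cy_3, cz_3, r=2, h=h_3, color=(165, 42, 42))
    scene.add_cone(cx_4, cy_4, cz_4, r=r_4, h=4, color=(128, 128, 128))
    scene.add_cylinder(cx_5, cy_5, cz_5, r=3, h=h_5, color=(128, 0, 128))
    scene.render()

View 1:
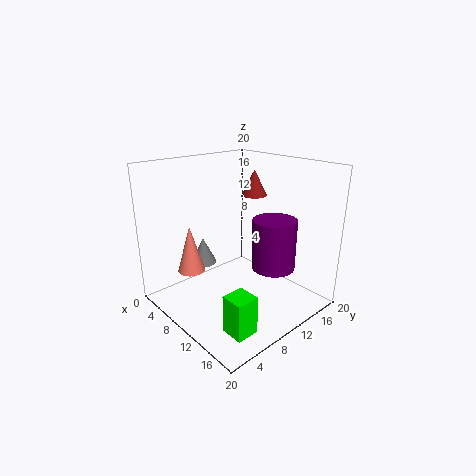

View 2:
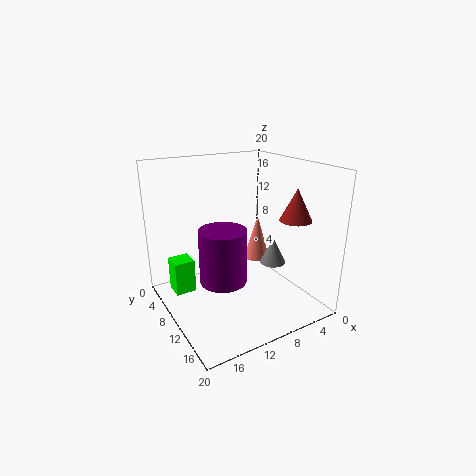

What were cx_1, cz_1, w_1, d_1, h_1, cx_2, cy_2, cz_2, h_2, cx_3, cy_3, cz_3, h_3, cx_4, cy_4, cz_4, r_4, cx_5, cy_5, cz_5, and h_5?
cx_1 = 15
cz_1 = 1
w_1 = 3
d_1 = 3
h_1 = 5
cx_2 = 4
cy_2 = 6
cz_2 = 4
h_2 = 7
cx_3 = 6
cy_3 = 17
cz_3 = 14
h_3 = 4
cx_4 = 3
cy_4 = 9
cz_4 = 4
r_4 = 2
cx_5 = 14
cy_5 = 13
cz_5 = 6
h_5 = 7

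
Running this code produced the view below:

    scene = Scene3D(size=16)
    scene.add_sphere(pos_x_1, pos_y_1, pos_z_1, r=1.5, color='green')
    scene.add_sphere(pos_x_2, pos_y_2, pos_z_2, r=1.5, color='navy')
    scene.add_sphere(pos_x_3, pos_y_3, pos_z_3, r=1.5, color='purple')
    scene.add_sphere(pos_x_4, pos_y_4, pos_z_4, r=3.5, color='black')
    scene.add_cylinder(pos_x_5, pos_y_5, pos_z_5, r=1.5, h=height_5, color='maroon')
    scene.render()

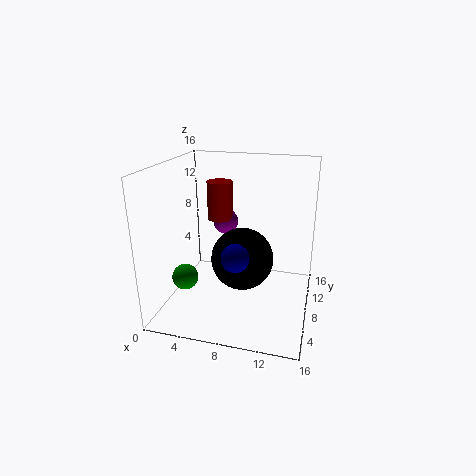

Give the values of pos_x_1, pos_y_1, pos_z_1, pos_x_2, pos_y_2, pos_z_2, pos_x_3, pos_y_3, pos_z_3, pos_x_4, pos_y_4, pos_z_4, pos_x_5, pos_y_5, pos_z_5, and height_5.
pos_x_1 = 2, pos_y_1 = 6.5, pos_z_1 = 3, pos_x_2 = 8.5, pos_y_2 = 5, pos_z_2 = 7, pos_x_3 = 5.5, pos_y_3 = 11.5, pos_z_3 = 8.5, pos_x_4 = 8.5, pos_y_4 = 8, pos_z_4 = 5.5, pos_x_5 = 5, pos_y_5 = 11, pos_z_5 = 9, height_5 = 4.5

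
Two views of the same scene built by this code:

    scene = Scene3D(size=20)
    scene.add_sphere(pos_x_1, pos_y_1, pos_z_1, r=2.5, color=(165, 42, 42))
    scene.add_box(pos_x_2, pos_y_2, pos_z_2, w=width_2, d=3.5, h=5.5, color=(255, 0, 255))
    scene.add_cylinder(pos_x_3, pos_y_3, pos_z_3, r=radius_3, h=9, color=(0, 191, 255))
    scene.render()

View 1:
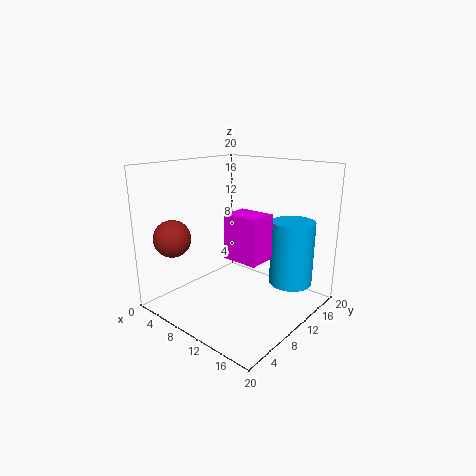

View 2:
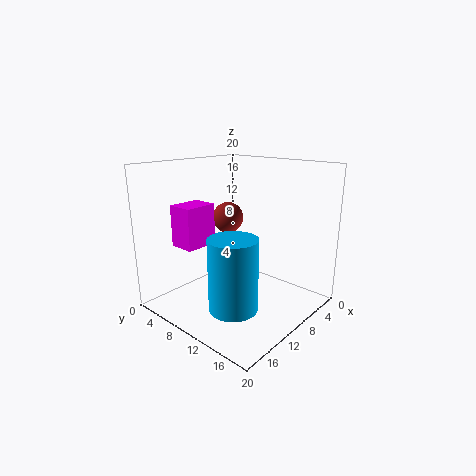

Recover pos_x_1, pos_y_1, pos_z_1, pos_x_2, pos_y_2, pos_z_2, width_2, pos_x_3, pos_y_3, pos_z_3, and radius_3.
pos_x_1 = 4.5, pos_y_1 = 3, pos_z_1 = 10.5, pos_x_2 = 12.5, pos_y_2 = 4.5, pos_z_2 = 9.5, width_2 = 4.5, pos_x_3 = 16, pos_y_3 = 14.5, pos_z_3 = 3.5, radius_3 = 3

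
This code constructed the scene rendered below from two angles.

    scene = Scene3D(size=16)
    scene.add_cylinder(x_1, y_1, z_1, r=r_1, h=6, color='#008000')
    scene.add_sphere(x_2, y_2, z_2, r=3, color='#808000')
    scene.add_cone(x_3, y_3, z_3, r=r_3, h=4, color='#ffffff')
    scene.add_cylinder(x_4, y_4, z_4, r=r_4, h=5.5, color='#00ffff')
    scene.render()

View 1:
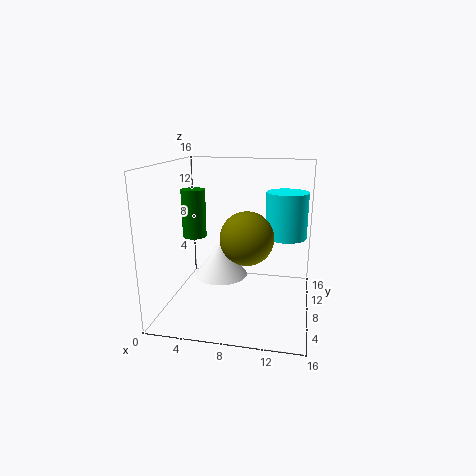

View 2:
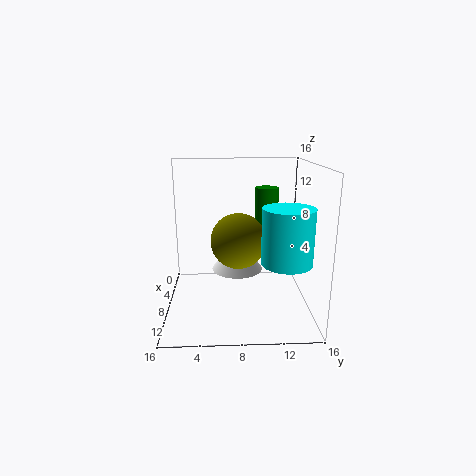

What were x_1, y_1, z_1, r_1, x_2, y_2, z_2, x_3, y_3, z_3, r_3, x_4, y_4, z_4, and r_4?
x_1 = 1.5; y_1 = 12; z_1 = 6.5; r_1 = 1.5; x_2 = 9; y_2 = 8; z_2 = 8; x_3 = 6; y_3 = 8; z_3 = 3.5; r_3 = 3; x_4 = 13; y_4 = 12.5; z_4 = 7; r_4 = 2.5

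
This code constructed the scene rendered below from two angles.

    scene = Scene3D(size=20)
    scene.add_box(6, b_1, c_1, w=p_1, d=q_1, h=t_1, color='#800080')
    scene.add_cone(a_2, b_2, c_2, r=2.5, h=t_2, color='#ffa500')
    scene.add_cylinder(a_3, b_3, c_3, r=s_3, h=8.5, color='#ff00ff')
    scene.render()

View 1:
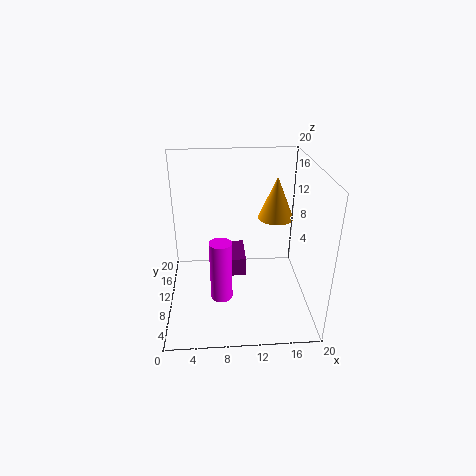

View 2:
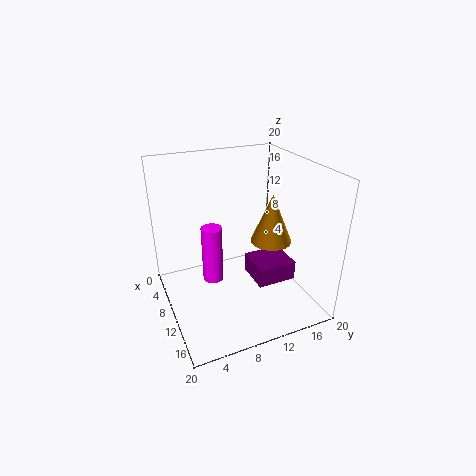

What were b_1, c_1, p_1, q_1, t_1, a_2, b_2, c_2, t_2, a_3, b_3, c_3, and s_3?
b_1 = 13, c_1 = 1.5, p_1 = 5.5, q_1 = 6, t_1 = 3, a_2 = 15.5, b_2 = 12, c_2 = 12, t_2 = 6, a_3 = 7.5, b_3 = 7, c_3 = 2.5, s_3 = 1.5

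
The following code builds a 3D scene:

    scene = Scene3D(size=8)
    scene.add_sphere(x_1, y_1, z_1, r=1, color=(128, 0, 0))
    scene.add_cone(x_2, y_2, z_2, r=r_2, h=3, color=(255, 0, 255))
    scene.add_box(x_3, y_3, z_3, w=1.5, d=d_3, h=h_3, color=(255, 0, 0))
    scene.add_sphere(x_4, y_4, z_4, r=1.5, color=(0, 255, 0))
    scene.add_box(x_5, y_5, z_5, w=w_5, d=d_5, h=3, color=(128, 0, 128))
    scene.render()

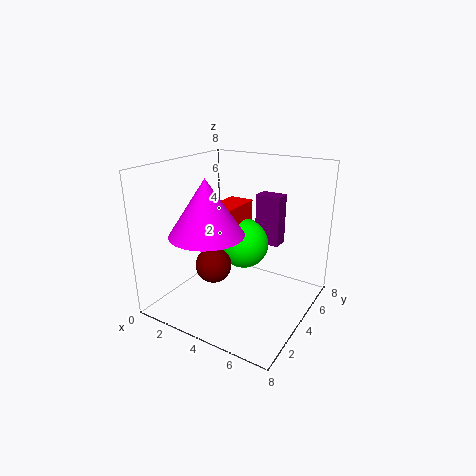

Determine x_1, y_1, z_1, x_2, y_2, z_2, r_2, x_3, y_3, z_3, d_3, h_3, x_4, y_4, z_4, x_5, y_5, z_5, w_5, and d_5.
x_1 = 3
y_1 = 3
z_1 = 2.5
x_2 = 3
y_2 = 2.5
z_2 = 4.5
r_2 = 2
x_3 = 2
y_3 = 3.5
z_3 = 4
d_3 = 3
h_3 = 1.5
x_4 = 3.5
y_4 = 5.5
z_4 = 3
x_5 = 4
y_5 = 6
z_5 = 3
w_5 = 1.5
d_5 = 1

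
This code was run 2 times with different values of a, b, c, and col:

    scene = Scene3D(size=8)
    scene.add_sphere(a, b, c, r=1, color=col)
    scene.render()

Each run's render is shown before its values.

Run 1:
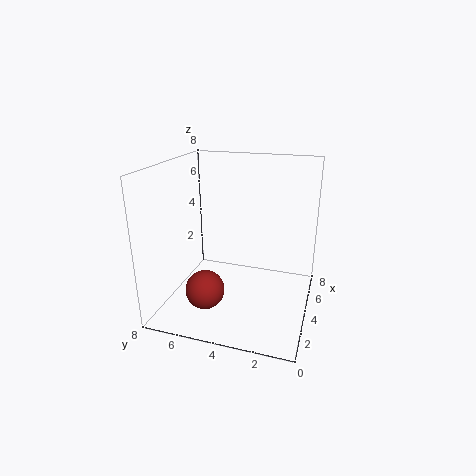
a = 1.5, b = 5, c = 2, col = 'brown'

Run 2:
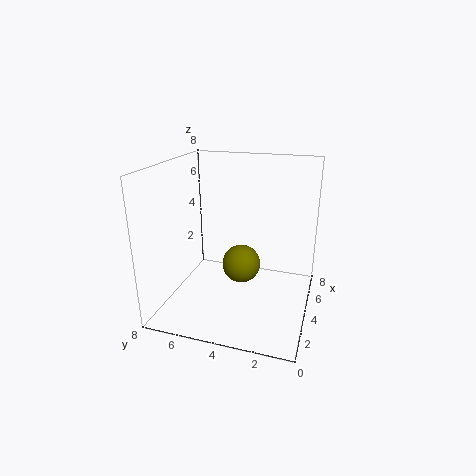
a = 3, b = 3.5, c = 3, col = 'olive'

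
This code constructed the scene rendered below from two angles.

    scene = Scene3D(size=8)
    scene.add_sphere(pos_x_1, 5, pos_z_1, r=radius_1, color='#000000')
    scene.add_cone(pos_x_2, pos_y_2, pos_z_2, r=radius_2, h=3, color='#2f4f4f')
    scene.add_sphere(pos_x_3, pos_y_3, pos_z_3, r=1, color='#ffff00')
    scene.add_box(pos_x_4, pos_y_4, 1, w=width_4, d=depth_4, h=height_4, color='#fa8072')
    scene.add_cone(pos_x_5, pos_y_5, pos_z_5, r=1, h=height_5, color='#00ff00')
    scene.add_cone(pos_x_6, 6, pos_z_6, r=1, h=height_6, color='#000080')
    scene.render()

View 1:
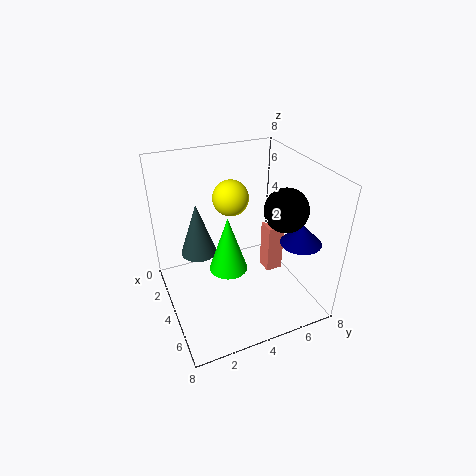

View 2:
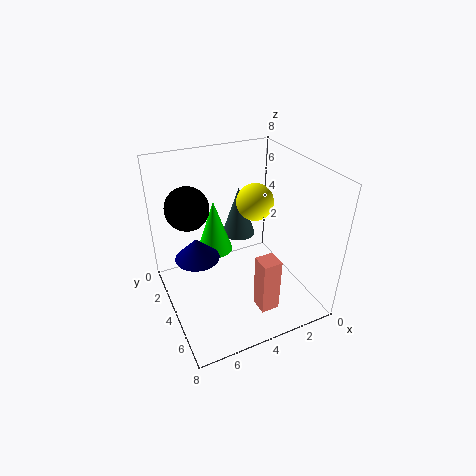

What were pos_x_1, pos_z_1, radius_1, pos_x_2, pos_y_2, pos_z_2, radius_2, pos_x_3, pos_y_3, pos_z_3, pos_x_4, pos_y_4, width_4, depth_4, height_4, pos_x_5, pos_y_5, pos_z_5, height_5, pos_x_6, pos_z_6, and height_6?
pos_x_1 = 7
pos_z_1 = 7
radius_1 = 1
pos_x_2 = 3
pos_y_2 = 2
pos_z_2 = 3
radius_2 = 1
pos_x_3 = 3
pos_y_3 = 4
pos_z_3 = 6
pos_x_4 = 3
pos_y_4 = 6
width_4 = 1
depth_4 = 1
height_4 = 3
pos_x_5 = 5
pos_y_5 = 3
pos_z_5 = 3
height_5 = 3
pos_x_6 = 7
pos_z_6 = 5
height_6 = 1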